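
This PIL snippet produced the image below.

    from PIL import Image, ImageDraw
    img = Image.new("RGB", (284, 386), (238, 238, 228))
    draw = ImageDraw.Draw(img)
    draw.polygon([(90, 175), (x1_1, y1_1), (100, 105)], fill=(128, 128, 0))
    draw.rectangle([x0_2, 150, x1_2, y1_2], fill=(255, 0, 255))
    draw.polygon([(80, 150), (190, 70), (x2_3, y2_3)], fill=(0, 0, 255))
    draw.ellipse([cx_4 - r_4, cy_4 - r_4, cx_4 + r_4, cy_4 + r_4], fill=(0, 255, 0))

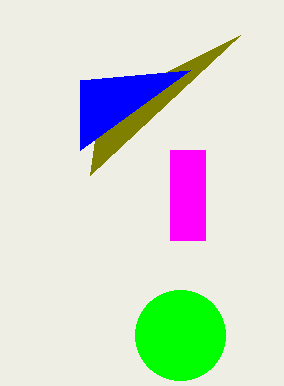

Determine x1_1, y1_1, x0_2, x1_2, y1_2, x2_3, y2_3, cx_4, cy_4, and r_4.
x1_1 = 240, y1_1 = 35, x0_2 = 170, x1_2 = 205, y1_2 = 240, x2_3 = 80, y2_3 = 80, cx_4 = 180, cy_4 = 335, r_4 = 45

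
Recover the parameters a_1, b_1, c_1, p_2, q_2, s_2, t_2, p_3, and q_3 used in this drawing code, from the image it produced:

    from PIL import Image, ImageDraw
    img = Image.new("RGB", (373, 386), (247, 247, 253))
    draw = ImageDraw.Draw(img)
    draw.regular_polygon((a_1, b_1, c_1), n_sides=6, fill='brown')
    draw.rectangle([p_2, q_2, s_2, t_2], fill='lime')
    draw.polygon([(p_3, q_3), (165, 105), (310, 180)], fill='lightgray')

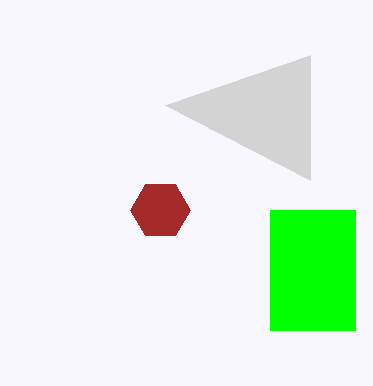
a_1 = 160, b_1 = 210, c_1 = 30, p_2 = 270, q_2 = 210, s_2 = 355, t_2 = 330, p_3 = 310, q_3 = 55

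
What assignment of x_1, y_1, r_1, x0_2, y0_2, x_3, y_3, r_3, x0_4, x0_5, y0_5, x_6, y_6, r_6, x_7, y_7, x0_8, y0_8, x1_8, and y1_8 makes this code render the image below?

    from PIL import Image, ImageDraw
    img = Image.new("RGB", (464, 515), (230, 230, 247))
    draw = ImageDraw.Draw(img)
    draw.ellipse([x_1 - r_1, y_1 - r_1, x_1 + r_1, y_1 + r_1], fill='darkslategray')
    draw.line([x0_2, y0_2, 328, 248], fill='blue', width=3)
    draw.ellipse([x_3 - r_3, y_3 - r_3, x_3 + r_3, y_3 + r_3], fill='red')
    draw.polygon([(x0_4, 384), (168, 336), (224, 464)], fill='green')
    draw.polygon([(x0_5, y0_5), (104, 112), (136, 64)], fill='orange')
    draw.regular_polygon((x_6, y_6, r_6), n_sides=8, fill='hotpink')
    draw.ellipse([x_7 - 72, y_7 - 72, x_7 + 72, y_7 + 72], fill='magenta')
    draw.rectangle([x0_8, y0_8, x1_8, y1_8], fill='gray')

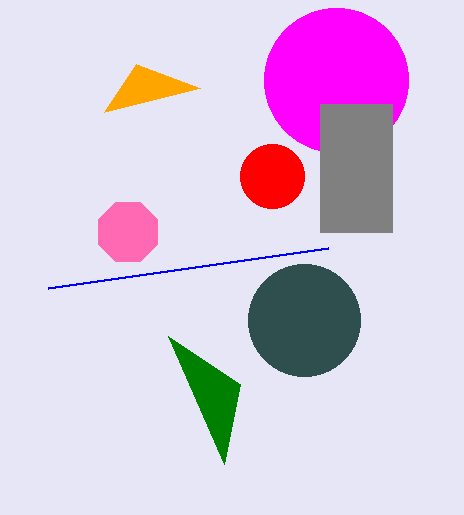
x_1 = 304; y_1 = 320; r_1 = 56; x0_2 = 48; y0_2 = 288; x_3 = 272; y_3 = 176; r_3 = 32; x0_4 = 240; x0_5 = 200; y0_5 = 88; x_6 = 128; y_6 = 232; r_6 = 32; x_7 = 336; y_7 = 80; x0_8 = 320; y0_8 = 104; x1_8 = 392; y1_8 = 232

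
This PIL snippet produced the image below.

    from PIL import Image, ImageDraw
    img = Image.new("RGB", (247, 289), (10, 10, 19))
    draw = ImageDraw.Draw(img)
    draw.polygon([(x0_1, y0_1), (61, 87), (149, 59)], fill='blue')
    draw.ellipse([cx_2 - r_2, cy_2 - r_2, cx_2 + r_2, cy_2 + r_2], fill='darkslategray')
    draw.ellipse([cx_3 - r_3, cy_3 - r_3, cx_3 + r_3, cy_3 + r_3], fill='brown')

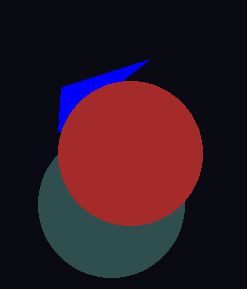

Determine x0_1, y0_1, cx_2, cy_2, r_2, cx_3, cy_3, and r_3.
x0_1 = 58, y0_1 = 132, cx_2 = 111, cy_2 = 204, r_2 = 73, cx_3 = 130, cy_3 = 153, r_3 = 72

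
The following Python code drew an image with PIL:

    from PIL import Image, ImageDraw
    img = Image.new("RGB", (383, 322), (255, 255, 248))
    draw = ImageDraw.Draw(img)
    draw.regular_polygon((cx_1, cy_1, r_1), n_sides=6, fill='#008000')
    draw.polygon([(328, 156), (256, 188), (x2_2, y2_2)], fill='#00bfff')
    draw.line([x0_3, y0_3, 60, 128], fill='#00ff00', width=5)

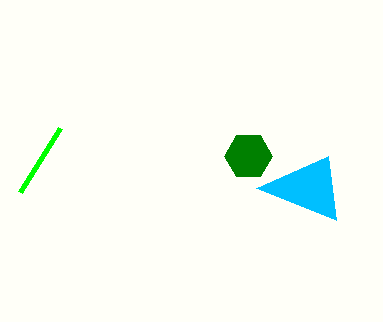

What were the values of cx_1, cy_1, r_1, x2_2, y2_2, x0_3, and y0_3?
cx_1 = 248
cy_1 = 156
r_1 = 24
x2_2 = 336
y2_2 = 220
x0_3 = 20
y0_3 = 192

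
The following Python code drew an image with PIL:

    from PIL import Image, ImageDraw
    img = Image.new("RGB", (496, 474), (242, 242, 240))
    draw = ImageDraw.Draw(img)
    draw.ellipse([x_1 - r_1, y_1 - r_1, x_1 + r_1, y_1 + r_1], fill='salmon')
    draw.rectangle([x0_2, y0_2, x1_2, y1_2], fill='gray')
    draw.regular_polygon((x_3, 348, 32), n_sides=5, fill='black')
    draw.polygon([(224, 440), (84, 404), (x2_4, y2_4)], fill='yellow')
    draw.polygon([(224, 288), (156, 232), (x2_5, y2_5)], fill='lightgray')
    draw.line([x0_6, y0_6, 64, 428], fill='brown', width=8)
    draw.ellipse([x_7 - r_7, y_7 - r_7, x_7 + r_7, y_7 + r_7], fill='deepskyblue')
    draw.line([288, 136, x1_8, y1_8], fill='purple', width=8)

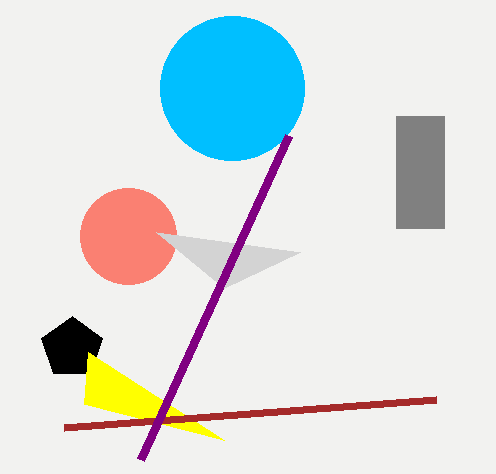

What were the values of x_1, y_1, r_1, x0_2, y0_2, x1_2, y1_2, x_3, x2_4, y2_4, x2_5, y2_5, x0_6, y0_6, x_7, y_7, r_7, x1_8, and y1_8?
x_1 = 128; y_1 = 236; r_1 = 48; x0_2 = 396; y0_2 = 116; x1_2 = 444; y1_2 = 228; x_3 = 72; x2_4 = 88; y2_4 = 352; x2_5 = 300; y2_5 = 252; x0_6 = 436; y0_6 = 400; x_7 = 232; y_7 = 88; r_7 = 72; x1_8 = 140; y1_8 = 460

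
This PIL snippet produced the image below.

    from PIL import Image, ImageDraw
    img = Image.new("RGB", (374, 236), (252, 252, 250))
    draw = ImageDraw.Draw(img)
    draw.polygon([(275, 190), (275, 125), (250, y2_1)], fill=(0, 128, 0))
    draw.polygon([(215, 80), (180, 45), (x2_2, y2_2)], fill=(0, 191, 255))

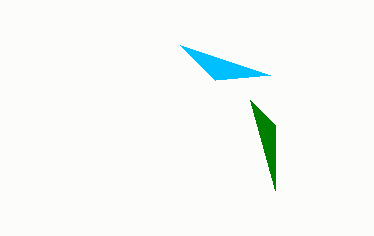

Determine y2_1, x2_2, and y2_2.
y2_1 = 100
x2_2 = 270
y2_2 = 75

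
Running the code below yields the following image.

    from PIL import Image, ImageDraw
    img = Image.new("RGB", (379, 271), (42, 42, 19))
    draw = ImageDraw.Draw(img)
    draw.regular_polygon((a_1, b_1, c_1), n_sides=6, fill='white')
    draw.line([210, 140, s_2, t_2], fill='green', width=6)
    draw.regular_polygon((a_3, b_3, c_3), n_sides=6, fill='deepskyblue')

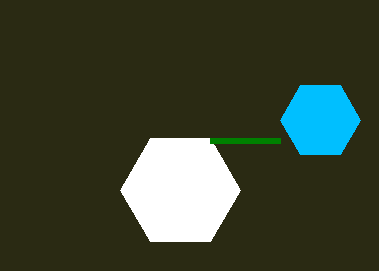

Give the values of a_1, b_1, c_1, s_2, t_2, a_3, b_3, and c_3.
a_1 = 180, b_1 = 190, c_1 = 60, s_2 = 280, t_2 = 140, a_3 = 320, b_3 = 120, c_3 = 40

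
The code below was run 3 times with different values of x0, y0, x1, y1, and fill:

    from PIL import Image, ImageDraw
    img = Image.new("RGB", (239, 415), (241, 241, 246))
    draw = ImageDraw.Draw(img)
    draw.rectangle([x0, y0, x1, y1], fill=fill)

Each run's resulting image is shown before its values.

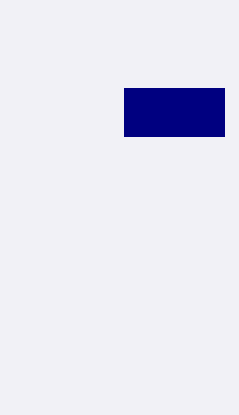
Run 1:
x0 = 124, y0 = 88, x1 = 224, y1 = 136, fill = 'navy'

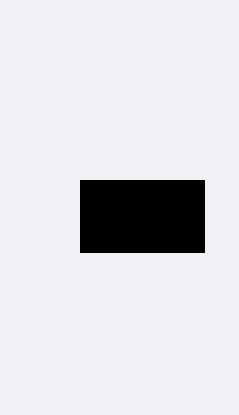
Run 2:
x0 = 80, y0 = 180, x1 = 204, y1 = 252, fill = 'black'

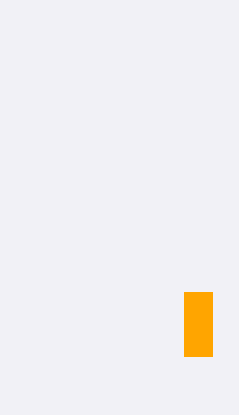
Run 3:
x0 = 184; y0 = 292; x1 = 212; y1 = 356; fill = 'orange'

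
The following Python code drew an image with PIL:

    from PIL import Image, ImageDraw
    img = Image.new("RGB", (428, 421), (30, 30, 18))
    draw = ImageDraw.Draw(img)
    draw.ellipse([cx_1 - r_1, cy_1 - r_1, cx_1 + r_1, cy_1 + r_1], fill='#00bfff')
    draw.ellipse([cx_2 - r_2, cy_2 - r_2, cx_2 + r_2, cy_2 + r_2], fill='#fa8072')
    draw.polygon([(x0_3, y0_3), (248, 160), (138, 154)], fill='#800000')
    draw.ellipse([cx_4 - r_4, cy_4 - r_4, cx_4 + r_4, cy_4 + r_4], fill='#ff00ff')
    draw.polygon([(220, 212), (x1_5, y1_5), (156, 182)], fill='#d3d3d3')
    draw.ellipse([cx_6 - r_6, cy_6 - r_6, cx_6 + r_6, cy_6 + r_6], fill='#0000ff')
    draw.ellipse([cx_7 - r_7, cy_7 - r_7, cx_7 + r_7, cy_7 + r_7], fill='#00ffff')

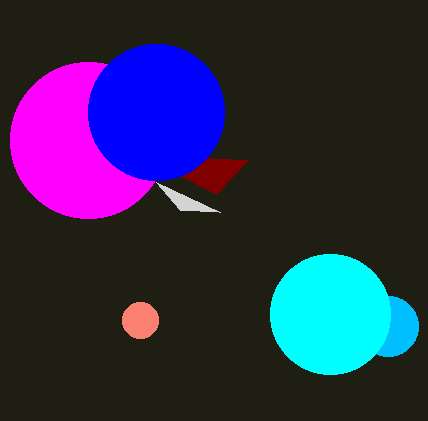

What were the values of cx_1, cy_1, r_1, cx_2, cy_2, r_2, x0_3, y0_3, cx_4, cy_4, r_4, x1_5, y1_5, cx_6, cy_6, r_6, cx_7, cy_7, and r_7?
cx_1 = 388, cy_1 = 326, r_1 = 30, cx_2 = 140, cy_2 = 320, r_2 = 18, x0_3 = 216, y0_3 = 194, cx_4 = 88, cy_4 = 140, r_4 = 78, x1_5 = 180, y1_5 = 210, cx_6 = 156, cy_6 = 112, r_6 = 68, cx_7 = 330, cy_7 = 314, r_7 = 60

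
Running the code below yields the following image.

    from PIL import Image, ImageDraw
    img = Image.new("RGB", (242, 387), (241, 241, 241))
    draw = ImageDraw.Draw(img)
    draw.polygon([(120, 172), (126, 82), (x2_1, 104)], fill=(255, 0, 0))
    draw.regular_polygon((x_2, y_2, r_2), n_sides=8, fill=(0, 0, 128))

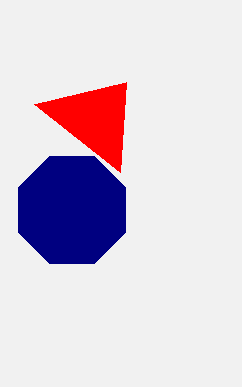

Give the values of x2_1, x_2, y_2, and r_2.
x2_1 = 34, x_2 = 72, y_2 = 210, r_2 = 58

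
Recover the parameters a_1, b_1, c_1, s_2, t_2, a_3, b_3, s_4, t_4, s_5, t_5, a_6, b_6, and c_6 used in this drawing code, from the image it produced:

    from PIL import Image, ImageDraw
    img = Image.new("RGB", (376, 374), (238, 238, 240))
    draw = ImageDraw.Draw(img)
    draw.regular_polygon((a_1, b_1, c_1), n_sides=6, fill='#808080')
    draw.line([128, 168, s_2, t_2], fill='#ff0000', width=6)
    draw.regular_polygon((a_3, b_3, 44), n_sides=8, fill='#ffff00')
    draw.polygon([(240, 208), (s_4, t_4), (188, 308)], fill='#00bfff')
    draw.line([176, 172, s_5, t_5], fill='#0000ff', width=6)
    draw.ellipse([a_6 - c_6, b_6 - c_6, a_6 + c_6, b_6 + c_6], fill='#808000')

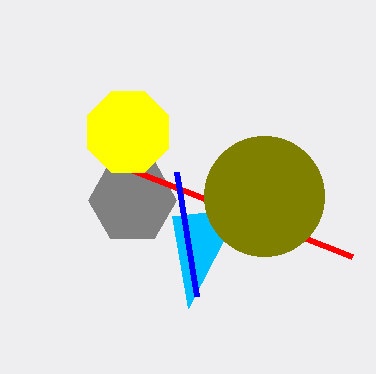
a_1 = 132, b_1 = 200, c_1 = 44, s_2 = 352, t_2 = 256, a_3 = 128, b_3 = 132, s_4 = 172, t_4 = 216, s_5 = 196, t_5 = 296, a_6 = 264, b_6 = 196, c_6 = 60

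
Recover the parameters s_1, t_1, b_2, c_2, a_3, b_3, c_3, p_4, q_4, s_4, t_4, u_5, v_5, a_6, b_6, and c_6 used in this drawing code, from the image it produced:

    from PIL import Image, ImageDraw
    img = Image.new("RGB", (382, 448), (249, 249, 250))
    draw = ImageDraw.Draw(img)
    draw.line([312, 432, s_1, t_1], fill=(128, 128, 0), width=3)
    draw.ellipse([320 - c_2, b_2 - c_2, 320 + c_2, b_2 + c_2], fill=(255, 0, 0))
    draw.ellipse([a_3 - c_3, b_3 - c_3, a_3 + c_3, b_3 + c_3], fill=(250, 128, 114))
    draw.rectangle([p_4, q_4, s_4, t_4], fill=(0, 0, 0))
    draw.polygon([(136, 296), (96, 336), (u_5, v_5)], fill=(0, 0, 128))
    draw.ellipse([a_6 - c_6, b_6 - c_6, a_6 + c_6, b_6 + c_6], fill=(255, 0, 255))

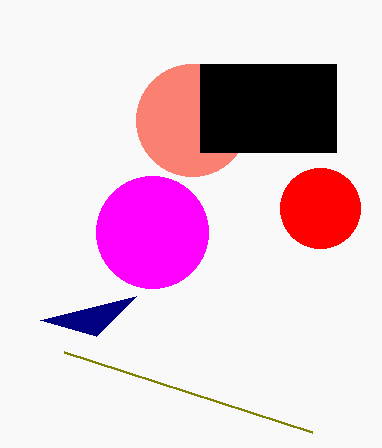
s_1 = 64
t_1 = 352
b_2 = 208
c_2 = 40
a_3 = 192
b_3 = 120
c_3 = 56
p_4 = 200
q_4 = 64
s_4 = 336
t_4 = 152
u_5 = 40
v_5 = 320
a_6 = 152
b_6 = 232
c_6 = 56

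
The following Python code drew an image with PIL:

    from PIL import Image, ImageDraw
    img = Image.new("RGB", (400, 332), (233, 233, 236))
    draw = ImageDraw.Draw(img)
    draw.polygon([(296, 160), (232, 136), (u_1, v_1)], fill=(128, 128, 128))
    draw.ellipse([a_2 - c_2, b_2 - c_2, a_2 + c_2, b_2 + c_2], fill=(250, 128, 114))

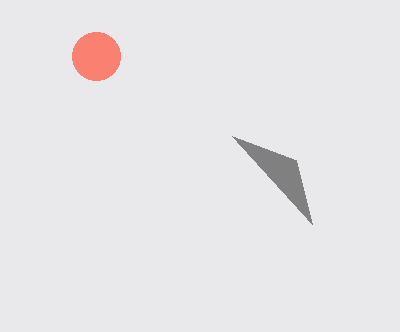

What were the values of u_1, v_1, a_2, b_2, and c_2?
u_1 = 312
v_1 = 224
a_2 = 96
b_2 = 56
c_2 = 24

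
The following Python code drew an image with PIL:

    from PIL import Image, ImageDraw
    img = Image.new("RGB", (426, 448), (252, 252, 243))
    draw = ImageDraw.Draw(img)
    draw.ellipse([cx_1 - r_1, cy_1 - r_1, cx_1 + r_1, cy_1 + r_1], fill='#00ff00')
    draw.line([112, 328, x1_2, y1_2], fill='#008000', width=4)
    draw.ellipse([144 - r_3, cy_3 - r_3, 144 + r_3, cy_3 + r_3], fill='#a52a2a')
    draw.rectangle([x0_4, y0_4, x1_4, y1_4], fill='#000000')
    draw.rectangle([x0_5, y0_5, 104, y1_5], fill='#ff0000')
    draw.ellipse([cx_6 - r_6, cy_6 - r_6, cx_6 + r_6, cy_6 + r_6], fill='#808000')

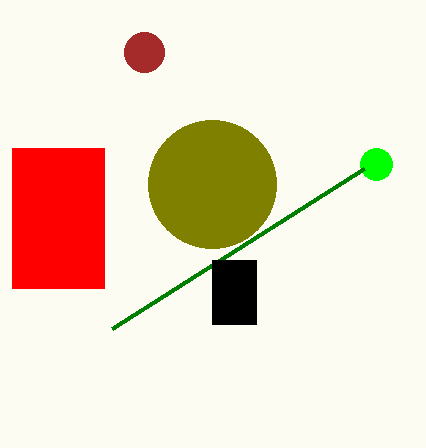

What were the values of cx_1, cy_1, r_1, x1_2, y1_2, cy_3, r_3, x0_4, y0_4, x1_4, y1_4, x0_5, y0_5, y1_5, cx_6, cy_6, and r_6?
cx_1 = 376, cy_1 = 164, r_1 = 16, x1_2 = 364, y1_2 = 168, cy_3 = 52, r_3 = 20, x0_4 = 212, y0_4 = 260, x1_4 = 256, y1_4 = 324, x0_5 = 12, y0_5 = 148, y1_5 = 288, cx_6 = 212, cy_6 = 184, r_6 = 64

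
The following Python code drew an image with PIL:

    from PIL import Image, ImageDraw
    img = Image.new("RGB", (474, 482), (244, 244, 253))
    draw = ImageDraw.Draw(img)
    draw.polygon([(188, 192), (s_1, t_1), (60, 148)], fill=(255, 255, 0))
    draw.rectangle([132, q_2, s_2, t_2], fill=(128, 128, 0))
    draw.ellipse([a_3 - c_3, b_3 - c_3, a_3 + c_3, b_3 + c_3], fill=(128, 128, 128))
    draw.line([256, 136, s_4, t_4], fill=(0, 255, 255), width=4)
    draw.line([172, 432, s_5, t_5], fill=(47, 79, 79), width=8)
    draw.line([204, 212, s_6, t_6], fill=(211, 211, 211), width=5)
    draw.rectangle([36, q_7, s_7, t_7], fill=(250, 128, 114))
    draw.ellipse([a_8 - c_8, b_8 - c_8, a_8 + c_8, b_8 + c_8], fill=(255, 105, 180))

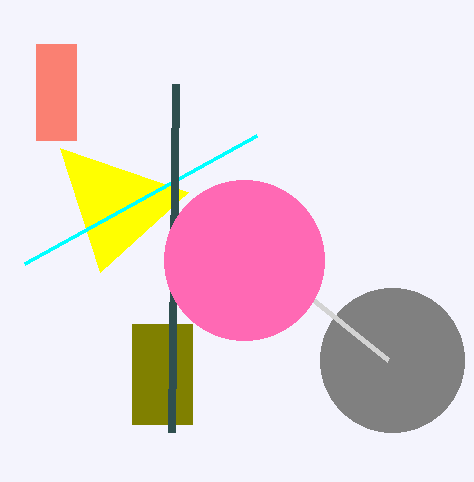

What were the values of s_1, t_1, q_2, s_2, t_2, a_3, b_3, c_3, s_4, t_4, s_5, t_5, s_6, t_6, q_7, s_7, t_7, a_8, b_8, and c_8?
s_1 = 100, t_1 = 272, q_2 = 324, s_2 = 192, t_2 = 424, a_3 = 392, b_3 = 360, c_3 = 72, s_4 = 24, t_4 = 264, s_5 = 176, t_5 = 84, s_6 = 388, t_6 = 360, q_7 = 44, s_7 = 76, t_7 = 140, a_8 = 244, b_8 = 260, c_8 = 80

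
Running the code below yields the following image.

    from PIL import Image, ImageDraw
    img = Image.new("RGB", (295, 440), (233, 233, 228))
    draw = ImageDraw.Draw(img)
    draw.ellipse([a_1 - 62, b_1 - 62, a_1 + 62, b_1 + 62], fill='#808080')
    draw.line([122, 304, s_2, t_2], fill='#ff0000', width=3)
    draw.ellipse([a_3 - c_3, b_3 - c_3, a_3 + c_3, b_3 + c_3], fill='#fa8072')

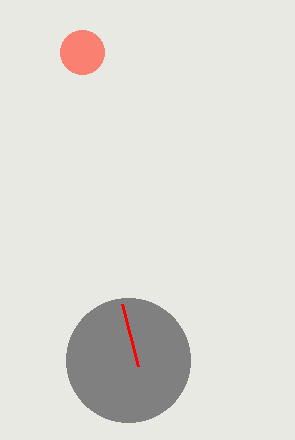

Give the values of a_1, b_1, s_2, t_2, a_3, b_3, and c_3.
a_1 = 128, b_1 = 360, s_2 = 138, t_2 = 366, a_3 = 82, b_3 = 52, c_3 = 22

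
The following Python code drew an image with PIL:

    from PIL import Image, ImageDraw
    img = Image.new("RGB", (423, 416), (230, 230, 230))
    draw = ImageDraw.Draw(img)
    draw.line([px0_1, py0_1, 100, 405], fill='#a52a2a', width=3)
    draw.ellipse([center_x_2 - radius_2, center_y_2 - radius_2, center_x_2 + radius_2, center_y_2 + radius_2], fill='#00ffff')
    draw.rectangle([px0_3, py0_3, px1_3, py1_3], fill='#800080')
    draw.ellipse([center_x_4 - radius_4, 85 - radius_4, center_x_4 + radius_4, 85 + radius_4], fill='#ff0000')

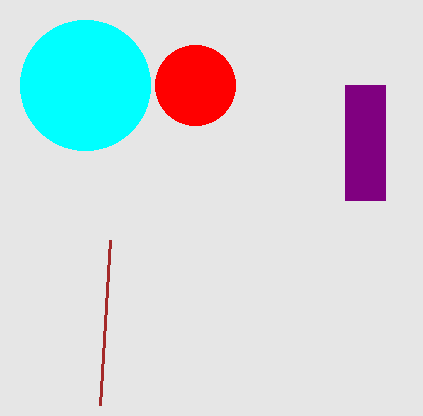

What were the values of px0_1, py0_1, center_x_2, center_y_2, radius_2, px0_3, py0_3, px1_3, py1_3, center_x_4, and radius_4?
px0_1 = 110
py0_1 = 240
center_x_2 = 85
center_y_2 = 85
radius_2 = 65
px0_3 = 345
py0_3 = 85
px1_3 = 385
py1_3 = 200
center_x_4 = 195
radius_4 = 40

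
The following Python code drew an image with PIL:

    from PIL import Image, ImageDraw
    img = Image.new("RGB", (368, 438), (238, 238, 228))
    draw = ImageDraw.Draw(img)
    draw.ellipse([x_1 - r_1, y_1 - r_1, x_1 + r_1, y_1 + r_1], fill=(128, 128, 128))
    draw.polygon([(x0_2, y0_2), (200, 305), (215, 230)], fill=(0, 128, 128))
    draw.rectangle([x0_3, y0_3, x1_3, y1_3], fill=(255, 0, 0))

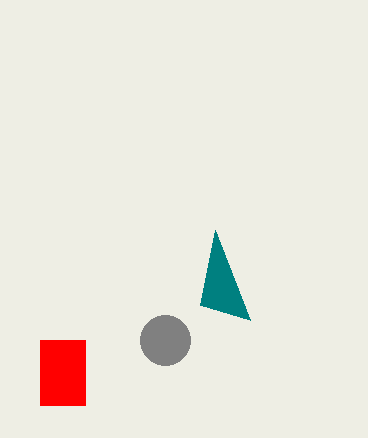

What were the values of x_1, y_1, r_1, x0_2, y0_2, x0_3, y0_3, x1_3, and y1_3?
x_1 = 165, y_1 = 340, r_1 = 25, x0_2 = 250, y0_2 = 320, x0_3 = 40, y0_3 = 340, x1_3 = 85, y1_3 = 405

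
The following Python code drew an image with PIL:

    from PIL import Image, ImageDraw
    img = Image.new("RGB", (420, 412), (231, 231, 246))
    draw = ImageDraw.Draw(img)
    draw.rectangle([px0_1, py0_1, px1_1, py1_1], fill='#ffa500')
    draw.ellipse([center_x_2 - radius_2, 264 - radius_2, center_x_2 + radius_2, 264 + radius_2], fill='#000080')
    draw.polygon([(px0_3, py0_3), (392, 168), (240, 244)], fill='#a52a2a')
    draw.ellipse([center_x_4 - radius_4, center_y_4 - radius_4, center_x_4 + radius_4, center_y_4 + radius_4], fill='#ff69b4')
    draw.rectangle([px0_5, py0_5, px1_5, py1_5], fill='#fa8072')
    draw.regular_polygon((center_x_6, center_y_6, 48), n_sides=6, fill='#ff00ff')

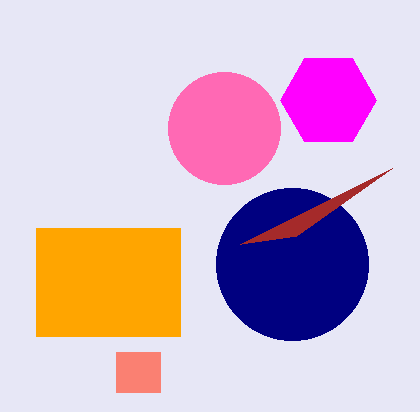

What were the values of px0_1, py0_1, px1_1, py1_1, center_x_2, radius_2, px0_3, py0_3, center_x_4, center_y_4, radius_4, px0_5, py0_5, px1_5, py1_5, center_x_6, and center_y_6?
px0_1 = 36, py0_1 = 228, px1_1 = 180, py1_1 = 336, center_x_2 = 292, radius_2 = 76, px0_3 = 296, py0_3 = 236, center_x_4 = 224, center_y_4 = 128, radius_4 = 56, px0_5 = 116, py0_5 = 352, px1_5 = 160, py1_5 = 392, center_x_6 = 328, center_y_6 = 100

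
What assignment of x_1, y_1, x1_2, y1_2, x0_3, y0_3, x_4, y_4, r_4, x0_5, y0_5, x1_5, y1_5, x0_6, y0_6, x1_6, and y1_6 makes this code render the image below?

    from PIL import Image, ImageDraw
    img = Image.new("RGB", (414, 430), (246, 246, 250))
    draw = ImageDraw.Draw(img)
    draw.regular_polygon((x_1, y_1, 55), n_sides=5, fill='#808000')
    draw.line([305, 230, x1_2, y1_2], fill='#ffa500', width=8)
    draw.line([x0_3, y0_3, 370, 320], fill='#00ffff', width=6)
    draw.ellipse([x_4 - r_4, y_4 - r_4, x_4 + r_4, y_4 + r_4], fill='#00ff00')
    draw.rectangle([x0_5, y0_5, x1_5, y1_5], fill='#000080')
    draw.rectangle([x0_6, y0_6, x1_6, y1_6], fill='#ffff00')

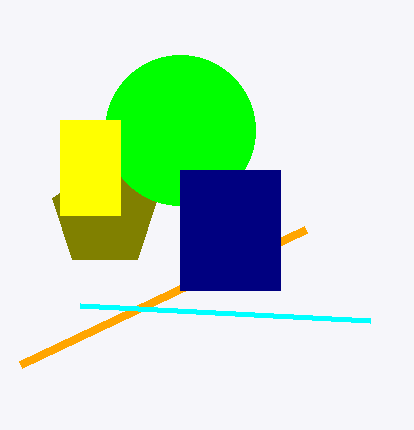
x_1 = 105
y_1 = 215
x1_2 = 20
y1_2 = 365
x0_3 = 80
y0_3 = 305
x_4 = 180
y_4 = 130
r_4 = 75
x0_5 = 180
y0_5 = 170
x1_5 = 280
y1_5 = 290
x0_6 = 60
y0_6 = 120
x1_6 = 120
y1_6 = 215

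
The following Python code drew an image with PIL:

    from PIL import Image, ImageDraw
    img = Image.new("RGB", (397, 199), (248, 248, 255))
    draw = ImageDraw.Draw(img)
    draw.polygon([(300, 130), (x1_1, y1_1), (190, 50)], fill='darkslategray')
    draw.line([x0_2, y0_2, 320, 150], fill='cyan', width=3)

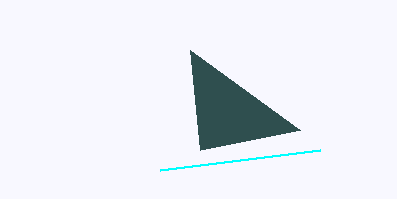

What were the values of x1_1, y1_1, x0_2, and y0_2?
x1_1 = 200
y1_1 = 150
x0_2 = 160
y0_2 = 170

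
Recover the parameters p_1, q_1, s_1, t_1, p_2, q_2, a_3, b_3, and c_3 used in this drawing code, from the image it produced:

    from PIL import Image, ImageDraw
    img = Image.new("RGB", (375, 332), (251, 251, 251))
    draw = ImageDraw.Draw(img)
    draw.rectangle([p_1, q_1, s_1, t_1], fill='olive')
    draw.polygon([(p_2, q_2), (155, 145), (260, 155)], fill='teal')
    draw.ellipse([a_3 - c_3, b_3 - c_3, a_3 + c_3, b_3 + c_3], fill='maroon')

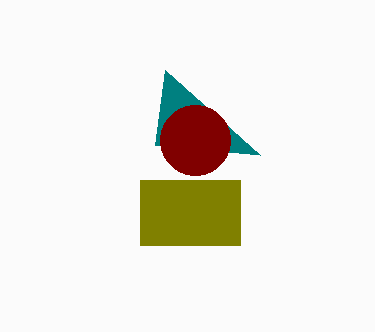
p_1 = 140
q_1 = 180
s_1 = 240
t_1 = 245
p_2 = 165
q_2 = 70
a_3 = 195
b_3 = 140
c_3 = 35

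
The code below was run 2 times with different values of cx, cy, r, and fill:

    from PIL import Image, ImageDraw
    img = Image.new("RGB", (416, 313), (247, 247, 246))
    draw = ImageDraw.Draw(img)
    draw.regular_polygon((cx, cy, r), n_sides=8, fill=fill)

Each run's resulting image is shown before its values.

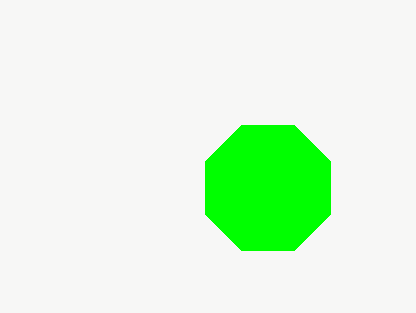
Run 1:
cx = 268
cy = 188
r = 68
fill = 'lime'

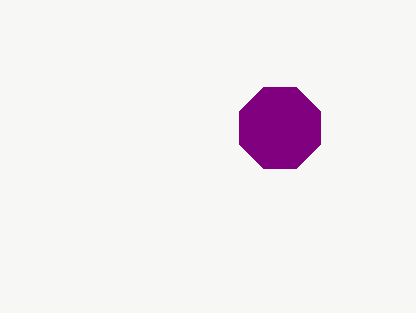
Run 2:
cx = 280, cy = 128, r = 44, fill = 'purple'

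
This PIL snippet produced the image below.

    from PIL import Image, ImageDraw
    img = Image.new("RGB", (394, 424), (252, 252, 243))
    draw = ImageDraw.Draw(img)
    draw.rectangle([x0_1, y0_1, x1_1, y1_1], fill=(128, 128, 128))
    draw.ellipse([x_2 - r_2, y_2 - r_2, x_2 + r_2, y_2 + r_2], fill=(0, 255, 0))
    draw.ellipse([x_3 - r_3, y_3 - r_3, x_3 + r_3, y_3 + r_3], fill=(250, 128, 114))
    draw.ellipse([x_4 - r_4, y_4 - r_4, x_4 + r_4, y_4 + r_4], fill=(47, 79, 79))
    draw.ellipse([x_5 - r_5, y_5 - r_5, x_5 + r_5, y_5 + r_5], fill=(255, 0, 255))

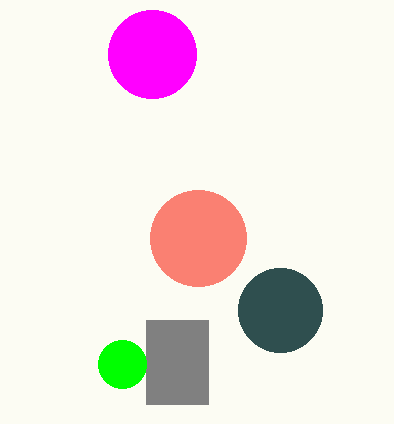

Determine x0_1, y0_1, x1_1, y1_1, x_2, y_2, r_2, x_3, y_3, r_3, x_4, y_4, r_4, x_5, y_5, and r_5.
x0_1 = 146, y0_1 = 320, x1_1 = 208, y1_1 = 404, x_2 = 122, y_2 = 364, r_2 = 24, x_3 = 198, y_3 = 238, r_3 = 48, x_4 = 280, y_4 = 310, r_4 = 42, x_5 = 152, y_5 = 54, r_5 = 44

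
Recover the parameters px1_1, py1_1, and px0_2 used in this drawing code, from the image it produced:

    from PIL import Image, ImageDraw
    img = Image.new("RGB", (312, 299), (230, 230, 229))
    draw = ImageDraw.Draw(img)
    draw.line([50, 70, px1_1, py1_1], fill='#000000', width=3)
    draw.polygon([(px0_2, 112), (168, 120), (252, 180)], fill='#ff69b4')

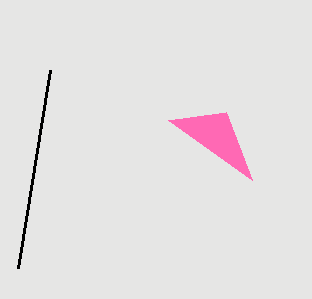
px1_1 = 18; py1_1 = 268; px0_2 = 226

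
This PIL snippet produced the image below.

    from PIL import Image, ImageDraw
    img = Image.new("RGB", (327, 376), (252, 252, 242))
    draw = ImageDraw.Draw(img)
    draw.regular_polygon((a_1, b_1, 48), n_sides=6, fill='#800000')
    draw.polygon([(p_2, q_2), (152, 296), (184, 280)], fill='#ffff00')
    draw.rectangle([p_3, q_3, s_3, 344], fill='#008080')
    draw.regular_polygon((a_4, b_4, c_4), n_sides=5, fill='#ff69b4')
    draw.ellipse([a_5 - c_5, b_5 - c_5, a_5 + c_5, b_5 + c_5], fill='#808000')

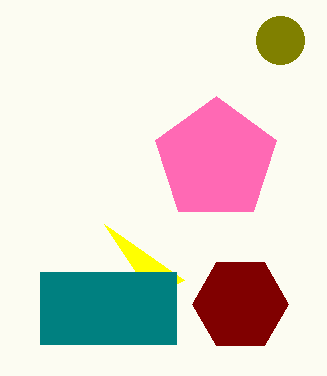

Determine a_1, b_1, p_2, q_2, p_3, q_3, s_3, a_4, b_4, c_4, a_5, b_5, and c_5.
a_1 = 240, b_1 = 304, p_2 = 104, q_2 = 224, p_3 = 40, q_3 = 272, s_3 = 176, a_4 = 216, b_4 = 160, c_4 = 64, a_5 = 280, b_5 = 40, c_5 = 24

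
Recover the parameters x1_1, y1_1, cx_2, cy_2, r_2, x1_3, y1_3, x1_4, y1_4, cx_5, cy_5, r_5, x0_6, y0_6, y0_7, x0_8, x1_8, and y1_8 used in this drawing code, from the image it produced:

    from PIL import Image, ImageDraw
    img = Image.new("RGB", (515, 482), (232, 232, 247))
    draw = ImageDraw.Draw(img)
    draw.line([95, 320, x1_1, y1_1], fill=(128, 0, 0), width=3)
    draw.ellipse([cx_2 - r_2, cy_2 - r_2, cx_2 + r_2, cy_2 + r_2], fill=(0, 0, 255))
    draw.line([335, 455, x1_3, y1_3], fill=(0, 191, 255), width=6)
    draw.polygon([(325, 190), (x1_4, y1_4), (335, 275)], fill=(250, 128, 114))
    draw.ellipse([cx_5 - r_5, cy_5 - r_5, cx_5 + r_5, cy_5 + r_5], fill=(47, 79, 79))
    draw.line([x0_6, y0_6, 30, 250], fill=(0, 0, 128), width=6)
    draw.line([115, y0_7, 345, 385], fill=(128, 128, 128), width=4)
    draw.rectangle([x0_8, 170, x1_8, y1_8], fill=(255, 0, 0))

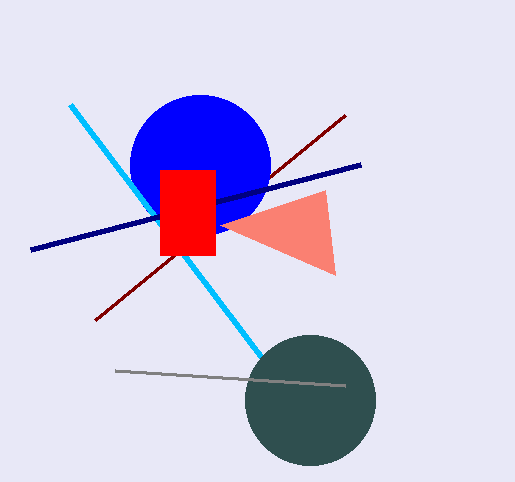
x1_1 = 345, y1_1 = 115, cx_2 = 200, cy_2 = 165, r_2 = 70, x1_3 = 70, y1_3 = 105, x1_4 = 220, y1_4 = 225, cx_5 = 310, cy_5 = 400, r_5 = 65, x0_6 = 360, y0_6 = 165, y0_7 = 370, x0_8 = 160, x1_8 = 215, y1_8 = 255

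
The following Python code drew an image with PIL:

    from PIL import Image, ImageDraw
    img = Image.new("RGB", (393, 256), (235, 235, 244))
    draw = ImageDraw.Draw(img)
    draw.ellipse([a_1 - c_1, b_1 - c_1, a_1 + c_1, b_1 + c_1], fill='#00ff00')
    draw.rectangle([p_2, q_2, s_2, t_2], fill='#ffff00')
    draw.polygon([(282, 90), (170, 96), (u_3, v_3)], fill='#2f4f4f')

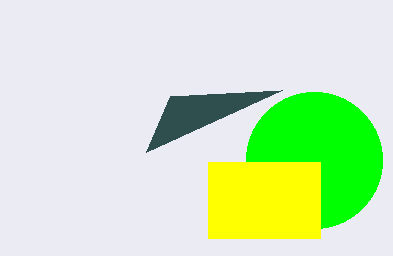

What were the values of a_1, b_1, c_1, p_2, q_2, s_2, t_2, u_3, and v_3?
a_1 = 314, b_1 = 160, c_1 = 68, p_2 = 208, q_2 = 162, s_2 = 320, t_2 = 238, u_3 = 146, v_3 = 152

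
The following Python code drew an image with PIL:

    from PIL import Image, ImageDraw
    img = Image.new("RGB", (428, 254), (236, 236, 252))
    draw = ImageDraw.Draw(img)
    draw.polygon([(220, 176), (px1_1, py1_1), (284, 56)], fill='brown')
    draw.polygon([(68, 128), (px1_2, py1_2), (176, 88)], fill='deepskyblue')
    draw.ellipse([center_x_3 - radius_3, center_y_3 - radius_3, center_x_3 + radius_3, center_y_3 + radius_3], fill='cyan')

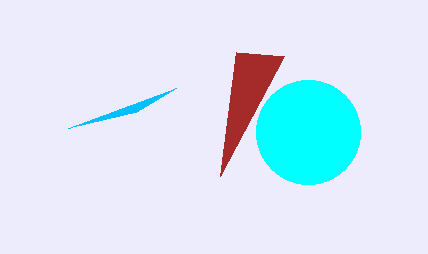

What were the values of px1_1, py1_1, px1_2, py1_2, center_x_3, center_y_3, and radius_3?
px1_1 = 236
py1_1 = 52
px1_2 = 136
py1_2 = 112
center_x_3 = 308
center_y_3 = 132
radius_3 = 52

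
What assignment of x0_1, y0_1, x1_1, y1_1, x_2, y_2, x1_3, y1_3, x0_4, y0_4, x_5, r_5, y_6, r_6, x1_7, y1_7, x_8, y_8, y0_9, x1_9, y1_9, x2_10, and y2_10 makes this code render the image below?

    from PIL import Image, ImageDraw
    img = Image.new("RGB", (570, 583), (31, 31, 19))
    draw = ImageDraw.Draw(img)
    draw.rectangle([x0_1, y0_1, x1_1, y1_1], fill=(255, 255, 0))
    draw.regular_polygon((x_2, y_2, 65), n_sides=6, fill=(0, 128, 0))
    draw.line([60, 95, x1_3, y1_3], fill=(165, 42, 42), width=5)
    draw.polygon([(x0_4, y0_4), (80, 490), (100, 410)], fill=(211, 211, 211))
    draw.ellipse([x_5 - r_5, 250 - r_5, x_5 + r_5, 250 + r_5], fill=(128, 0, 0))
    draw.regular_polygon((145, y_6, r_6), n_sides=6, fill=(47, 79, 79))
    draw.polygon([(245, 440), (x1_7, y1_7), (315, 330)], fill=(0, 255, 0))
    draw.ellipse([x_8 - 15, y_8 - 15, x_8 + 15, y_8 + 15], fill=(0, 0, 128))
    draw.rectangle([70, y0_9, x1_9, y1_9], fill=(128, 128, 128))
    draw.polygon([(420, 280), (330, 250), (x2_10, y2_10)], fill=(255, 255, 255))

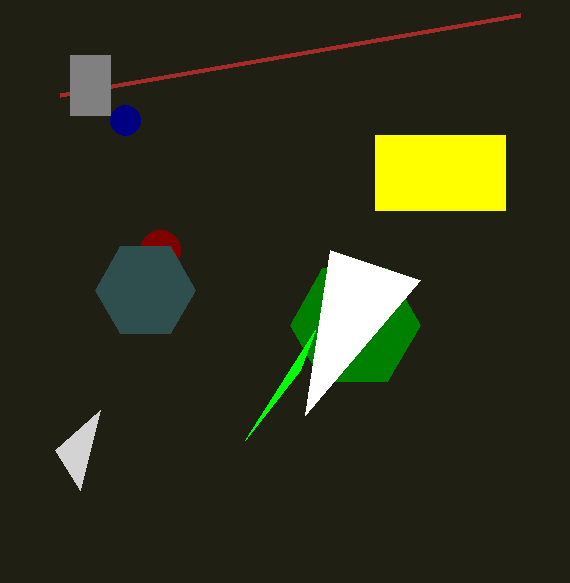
x0_1 = 375, y0_1 = 135, x1_1 = 505, y1_1 = 210, x_2 = 355, y_2 = 325, x1_3 = 520, y1_3 = 15, x0_4 = 55, y0_4 = 450, x_5 = 160, r_5 = 20, y_6 = 290, r_6 = 50, x1_7 = 300, y1_7 = 370, x_8 = 125, y_8 = 120, y0_9 = 55, x1_9 = 110, y1_9 = 115, x2_10 = 305, y2_10 = 415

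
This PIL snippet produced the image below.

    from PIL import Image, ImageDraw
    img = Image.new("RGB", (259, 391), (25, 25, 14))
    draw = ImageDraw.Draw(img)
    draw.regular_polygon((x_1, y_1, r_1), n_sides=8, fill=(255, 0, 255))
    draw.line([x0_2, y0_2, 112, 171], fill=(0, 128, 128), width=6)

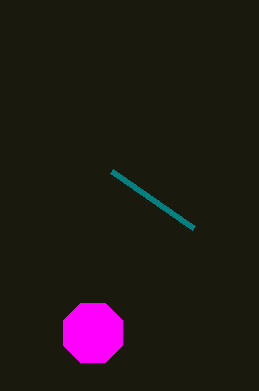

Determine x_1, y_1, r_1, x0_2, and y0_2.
x_1 = 93
y_1 = 333
r_1 = 32
x0_2 = 194
y0_2 = 228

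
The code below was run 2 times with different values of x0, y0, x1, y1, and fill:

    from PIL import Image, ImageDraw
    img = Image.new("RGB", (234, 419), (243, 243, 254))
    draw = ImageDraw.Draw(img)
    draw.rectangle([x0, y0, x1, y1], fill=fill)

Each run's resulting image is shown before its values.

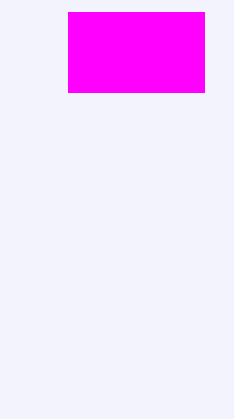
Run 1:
x0 = 68; y0 = 12; x1 = 204; y1 = 92; fill = 'magenta'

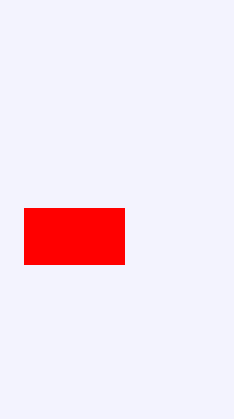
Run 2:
x0 = 24
y0 = 208
x1 = 124
y1 = 264
fill = 'red'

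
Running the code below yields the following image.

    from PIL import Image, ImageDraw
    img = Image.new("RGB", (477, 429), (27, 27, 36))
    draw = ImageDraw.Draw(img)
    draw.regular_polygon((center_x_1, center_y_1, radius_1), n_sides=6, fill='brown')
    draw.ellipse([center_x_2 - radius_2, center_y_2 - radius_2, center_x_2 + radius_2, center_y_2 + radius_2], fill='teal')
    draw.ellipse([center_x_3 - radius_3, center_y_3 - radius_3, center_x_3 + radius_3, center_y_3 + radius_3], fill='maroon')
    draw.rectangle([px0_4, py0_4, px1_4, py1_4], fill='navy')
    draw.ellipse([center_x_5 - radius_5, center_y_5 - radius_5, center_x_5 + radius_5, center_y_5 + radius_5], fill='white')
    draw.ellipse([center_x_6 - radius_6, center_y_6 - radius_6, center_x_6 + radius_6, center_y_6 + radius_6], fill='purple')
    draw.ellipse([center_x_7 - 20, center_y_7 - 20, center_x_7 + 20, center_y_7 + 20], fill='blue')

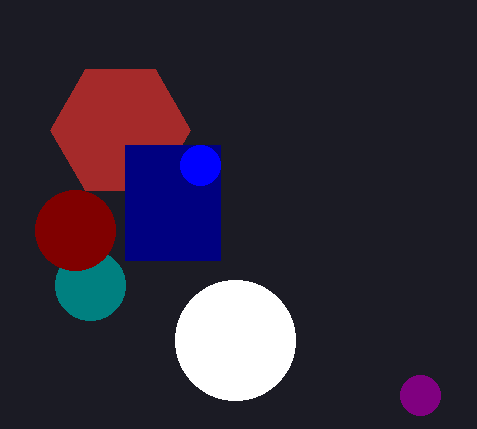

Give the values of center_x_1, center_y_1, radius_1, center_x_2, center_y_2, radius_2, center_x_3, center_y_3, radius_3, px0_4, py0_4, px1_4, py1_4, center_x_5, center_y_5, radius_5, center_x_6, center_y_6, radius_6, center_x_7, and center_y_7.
center_x_1 = 120; center_y_1 = 130; radius_1 = 70; center_x_2 = 90; center_y_2 = 285; radius_2 = 35; center_x_3 = 75; center_y_3 = 230; radius_3 = 40; px0_4 = 125; py0_4 = 145; px1_4 = 220; py1_4 = 260; center_x_5 = 235; center_y_5 = 340; radius_5 = 60; center_x_6 = 420; center_y_6 = 395; radius_6 = 20; center_x_7 = 200; center_y_7 = 165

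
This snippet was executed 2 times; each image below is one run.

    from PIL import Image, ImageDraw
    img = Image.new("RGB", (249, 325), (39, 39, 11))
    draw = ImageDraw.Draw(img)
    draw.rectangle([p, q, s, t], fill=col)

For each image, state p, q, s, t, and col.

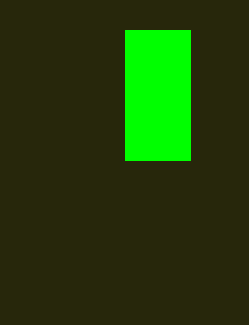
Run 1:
p = 125
q = 30
s = 190
t = 160
col = 'lime'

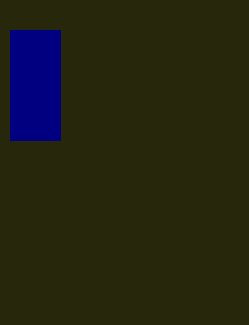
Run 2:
p = 10; q = 30; s = 60; t = 140; col = 'navy'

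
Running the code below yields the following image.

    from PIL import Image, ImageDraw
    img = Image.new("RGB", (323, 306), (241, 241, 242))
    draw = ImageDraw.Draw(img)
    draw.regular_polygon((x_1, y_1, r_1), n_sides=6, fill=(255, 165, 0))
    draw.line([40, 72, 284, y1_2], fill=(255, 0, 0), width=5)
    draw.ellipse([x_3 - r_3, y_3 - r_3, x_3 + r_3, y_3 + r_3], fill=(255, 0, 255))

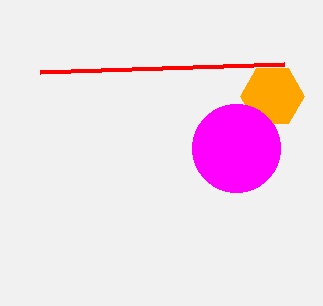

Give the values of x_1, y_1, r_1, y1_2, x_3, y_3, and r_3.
x_1 = 272; y_1 = 96; r_1 = 32; y1_2 = 64; x_3 = 236; y_3 = 148; r_3 = 44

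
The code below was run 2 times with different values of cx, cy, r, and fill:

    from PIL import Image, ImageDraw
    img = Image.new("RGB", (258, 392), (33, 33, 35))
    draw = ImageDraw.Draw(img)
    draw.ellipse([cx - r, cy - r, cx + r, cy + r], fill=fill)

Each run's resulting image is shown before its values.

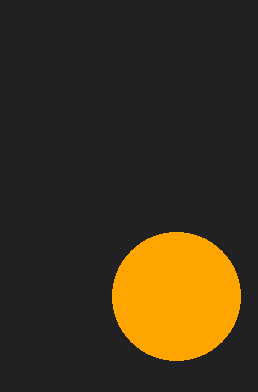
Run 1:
cx = 176, cy = 296, r = 64, fill = 'orange'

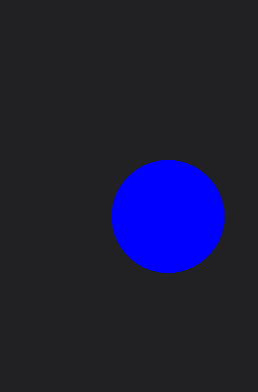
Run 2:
cx = 168; cy = 216; r = 56; fill = 'blue'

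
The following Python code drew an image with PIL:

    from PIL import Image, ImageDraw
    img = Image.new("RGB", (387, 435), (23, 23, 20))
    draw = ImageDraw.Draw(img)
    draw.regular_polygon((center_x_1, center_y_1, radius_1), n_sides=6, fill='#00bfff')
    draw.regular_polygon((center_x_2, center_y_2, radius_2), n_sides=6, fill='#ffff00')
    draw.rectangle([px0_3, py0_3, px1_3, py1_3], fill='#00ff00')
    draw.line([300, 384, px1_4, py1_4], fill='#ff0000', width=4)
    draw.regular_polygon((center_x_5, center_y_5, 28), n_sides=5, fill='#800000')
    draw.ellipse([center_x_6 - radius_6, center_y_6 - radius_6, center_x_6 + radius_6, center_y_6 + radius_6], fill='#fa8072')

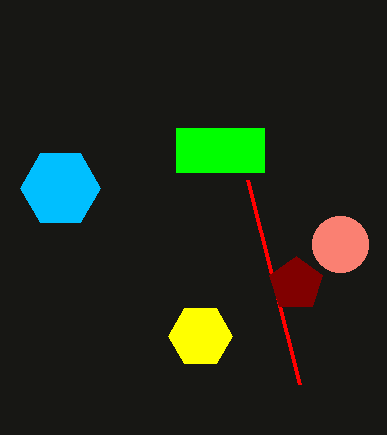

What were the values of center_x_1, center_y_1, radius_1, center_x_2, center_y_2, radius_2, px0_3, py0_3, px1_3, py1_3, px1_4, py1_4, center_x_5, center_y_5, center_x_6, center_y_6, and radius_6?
center_x_1 = 60, center_y_1 = 188, radius_1 = 40, center_x_2 = 200, center_y_2 = 336, radius_2 = 32, px0_3 = 176, py0_3 = 128, px1_3 = 264, py1_3 = 172, px1_4 = 248, py1_4 = 180, center_x_5 = 296, center_y_5 = 284, center_x_6 = 340, center_y_6 = 244, radius_6 = 28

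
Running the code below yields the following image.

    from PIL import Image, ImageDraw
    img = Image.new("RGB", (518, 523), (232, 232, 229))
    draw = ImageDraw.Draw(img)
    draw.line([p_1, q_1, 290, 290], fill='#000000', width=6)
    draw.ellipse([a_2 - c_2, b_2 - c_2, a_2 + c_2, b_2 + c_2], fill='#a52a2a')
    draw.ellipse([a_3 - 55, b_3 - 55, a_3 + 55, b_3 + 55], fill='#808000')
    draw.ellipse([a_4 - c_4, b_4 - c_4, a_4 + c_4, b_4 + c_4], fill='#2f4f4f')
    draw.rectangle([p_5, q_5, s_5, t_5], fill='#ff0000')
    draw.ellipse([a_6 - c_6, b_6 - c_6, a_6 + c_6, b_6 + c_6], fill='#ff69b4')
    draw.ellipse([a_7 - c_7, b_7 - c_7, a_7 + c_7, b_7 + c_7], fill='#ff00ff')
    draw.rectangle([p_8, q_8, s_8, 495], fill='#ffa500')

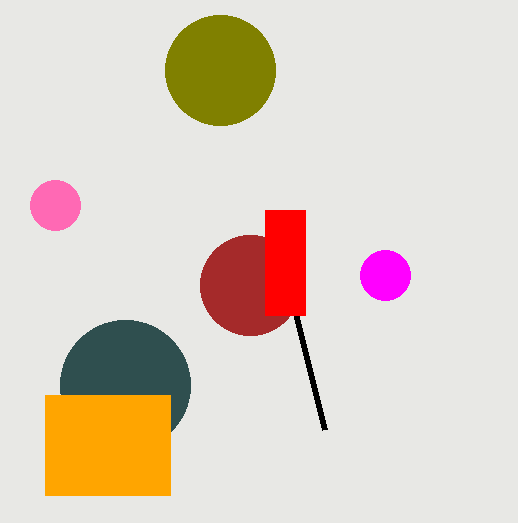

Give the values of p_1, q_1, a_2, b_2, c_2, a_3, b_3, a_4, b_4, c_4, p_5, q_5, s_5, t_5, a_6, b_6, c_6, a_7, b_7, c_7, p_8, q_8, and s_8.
p_1 = 325; q_1 = 430; a_2 = 250; b_2 = 285; c_2 = 50; a_3 = 220; b_3 = 70; a_4 = 125; b_4 = 385; c_4 = 65; p_5 = 265; q_5 = 210; s_5 = 305; t_5 = 315; a_6 = 55; b_6 = 205; c_6 = 25; a_7 = 385; b_7 = 275; c_7 = 25; p_8 = 45; q_8 = 395; s_8 = 170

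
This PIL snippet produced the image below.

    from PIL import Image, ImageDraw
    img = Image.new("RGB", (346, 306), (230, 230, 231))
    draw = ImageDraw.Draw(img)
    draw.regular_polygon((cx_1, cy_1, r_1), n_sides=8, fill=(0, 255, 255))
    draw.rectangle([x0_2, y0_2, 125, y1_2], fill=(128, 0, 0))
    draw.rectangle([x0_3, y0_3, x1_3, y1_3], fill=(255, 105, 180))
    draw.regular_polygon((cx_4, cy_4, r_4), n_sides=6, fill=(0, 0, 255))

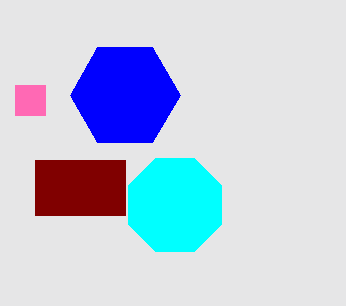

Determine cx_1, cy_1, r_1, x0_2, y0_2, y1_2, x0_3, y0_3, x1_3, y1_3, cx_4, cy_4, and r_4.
cx_1 = 175
cy_1 = 205
r_1 = 50
x0_2 = 35
y0_2 = 160
y1_2 = 215
x0_3 = 15
y0_3 = 85
x1_3 = 45
y1_3 = 115
cx_4 = 125
cy_4 = 95
r_4 = 55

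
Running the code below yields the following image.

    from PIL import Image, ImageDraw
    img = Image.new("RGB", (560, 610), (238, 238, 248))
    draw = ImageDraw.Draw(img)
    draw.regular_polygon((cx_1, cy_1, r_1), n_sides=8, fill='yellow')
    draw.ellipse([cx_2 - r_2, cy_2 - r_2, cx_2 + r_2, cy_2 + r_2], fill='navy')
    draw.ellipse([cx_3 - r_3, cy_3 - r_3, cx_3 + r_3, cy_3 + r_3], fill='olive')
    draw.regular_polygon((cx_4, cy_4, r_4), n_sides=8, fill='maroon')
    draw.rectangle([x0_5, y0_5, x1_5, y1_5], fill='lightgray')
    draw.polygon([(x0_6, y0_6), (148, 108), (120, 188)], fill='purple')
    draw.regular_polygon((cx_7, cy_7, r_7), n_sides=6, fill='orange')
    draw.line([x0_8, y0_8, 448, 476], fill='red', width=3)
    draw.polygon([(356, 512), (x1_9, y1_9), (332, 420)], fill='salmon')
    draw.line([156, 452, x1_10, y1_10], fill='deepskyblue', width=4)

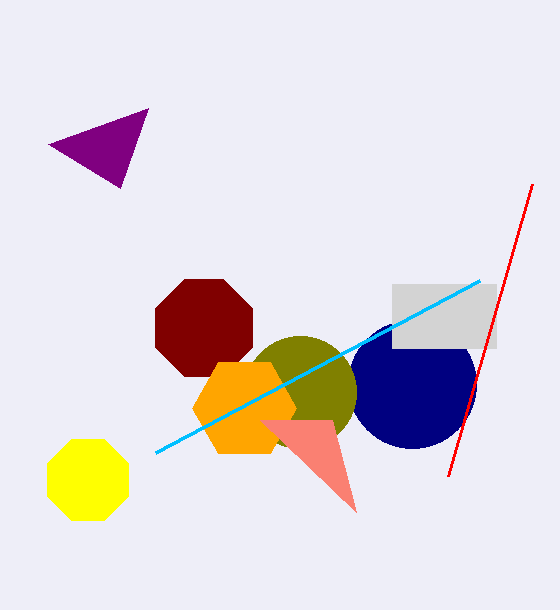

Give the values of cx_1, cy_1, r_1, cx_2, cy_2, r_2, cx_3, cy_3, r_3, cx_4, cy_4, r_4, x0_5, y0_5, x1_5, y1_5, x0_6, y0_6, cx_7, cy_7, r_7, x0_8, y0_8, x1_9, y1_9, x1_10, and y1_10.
cx_1 = 88
cy_1 = 480
r_1 = 44
cx_2 = 412
cy_2 = 384
r_2 = 64
cx_3 = 300
cy_3 = 392
r_3 = 56
cx_4 = 204
cy_4 = 328
r_4 = 52
x0_5 = 392
y0_5 = 284
x1_5 = 496
y1_5 = 348
x0_6 = 48
y0_6 = 144
cx_7 = 244
cy_7 = 408
r_7 = 52
x0_8 = 532
y0_8 = 184
x1_9 = 260
y1_9 = 420
x1_10 = 480
y1_10 = 280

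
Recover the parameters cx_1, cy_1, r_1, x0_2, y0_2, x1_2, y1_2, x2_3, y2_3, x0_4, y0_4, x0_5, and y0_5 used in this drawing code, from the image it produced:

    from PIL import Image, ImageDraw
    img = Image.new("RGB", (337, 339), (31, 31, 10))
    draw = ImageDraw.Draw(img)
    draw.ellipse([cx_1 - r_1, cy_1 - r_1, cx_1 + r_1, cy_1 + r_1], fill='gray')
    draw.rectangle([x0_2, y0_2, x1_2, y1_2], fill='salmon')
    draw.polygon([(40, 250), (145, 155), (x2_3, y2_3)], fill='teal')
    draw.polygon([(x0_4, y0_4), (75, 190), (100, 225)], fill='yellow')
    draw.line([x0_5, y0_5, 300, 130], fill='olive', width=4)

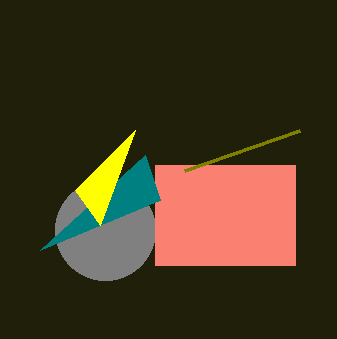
cx_1 = 105, cy_1 = 230, r_1 = 50, x0_2 = 155, y0_2 = 165, x1_2 = 295, y1_2 = 265, x2_3 = 160, y2_3 = 200, x0_4 = 135, y0_4 = 130, x0_5 = 185, y0_5 = 170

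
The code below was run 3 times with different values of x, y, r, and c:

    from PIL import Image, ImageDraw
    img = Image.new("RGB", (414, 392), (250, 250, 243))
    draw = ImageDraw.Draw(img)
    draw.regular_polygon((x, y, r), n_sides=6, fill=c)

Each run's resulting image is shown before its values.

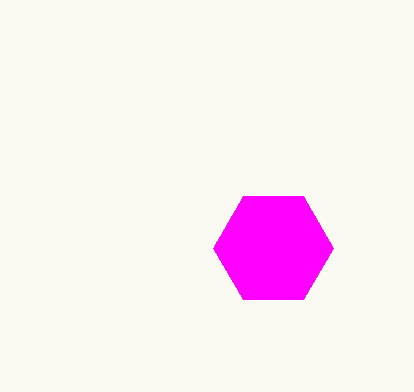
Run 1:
x = 273, y = 248, r = 60, c = 'magenta'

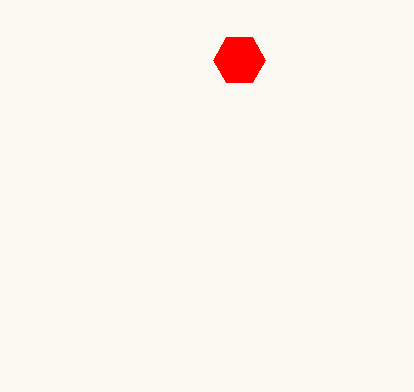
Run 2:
x = 239, y = 60, r = 26, c = 'red'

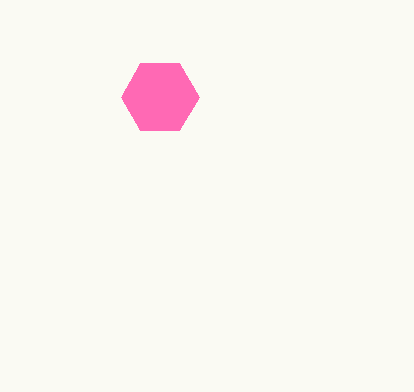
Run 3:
x = 160, y = 97, r = 39, c = 'hotpink'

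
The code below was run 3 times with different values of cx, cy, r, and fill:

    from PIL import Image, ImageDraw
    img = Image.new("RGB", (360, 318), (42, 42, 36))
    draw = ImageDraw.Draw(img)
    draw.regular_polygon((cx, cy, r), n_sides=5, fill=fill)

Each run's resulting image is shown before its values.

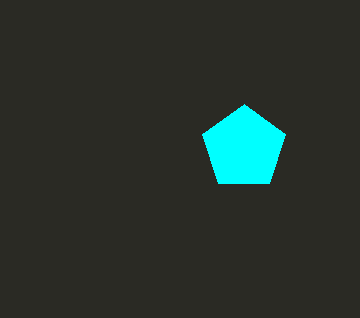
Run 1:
cx = 244, cy = 148, r = 44, fill = 'cyan'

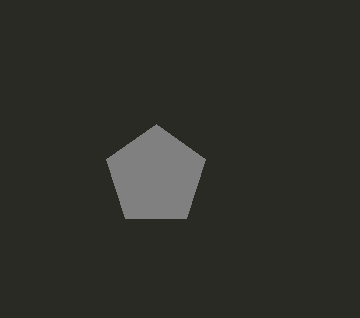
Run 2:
cx = 156; cy = 176; r = 52; fill = 'gray'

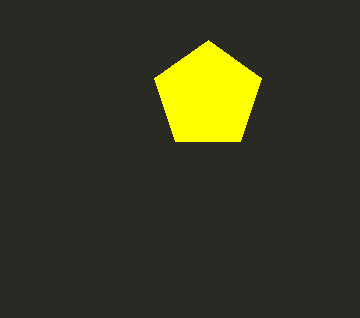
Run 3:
cx = 208
cy = 96
r = 56
fill = 'yellow'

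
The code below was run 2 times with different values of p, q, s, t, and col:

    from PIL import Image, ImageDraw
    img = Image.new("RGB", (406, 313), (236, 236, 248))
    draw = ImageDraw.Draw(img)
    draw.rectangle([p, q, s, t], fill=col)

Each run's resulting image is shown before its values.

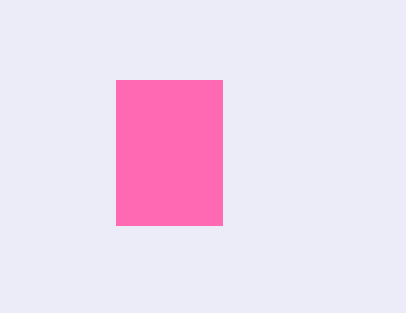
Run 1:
p = 116, q = 80, s = 222, t = 225, col = 'hotpink'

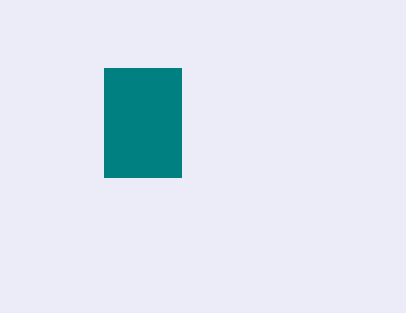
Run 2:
p = 104; q = 68; s = 181; t = 177; col = 'teal'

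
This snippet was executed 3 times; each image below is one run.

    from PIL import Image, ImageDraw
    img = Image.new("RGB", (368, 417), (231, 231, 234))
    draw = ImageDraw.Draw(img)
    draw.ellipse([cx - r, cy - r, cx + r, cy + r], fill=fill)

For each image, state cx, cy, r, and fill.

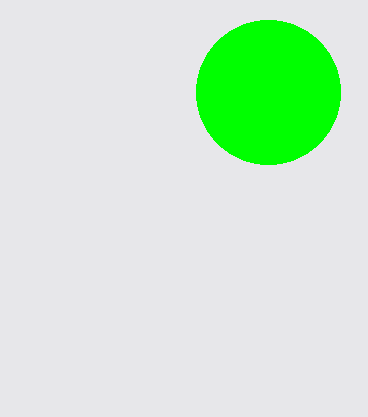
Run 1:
cx = 268, cy = 92, r = 72, fill = 'lime'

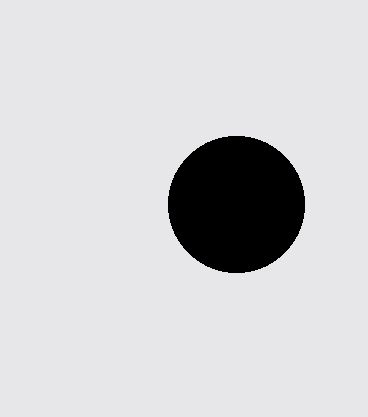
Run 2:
cx = 236; cy = 204; r = 68; fill = 'black'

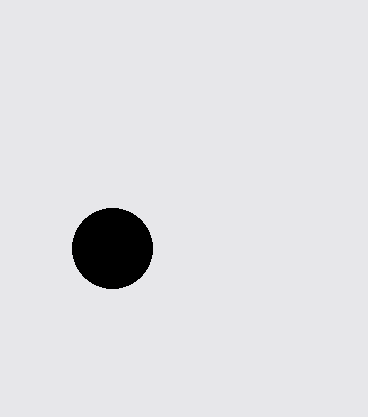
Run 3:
cx = 112; cy = 248; r = 40; fill = 'black'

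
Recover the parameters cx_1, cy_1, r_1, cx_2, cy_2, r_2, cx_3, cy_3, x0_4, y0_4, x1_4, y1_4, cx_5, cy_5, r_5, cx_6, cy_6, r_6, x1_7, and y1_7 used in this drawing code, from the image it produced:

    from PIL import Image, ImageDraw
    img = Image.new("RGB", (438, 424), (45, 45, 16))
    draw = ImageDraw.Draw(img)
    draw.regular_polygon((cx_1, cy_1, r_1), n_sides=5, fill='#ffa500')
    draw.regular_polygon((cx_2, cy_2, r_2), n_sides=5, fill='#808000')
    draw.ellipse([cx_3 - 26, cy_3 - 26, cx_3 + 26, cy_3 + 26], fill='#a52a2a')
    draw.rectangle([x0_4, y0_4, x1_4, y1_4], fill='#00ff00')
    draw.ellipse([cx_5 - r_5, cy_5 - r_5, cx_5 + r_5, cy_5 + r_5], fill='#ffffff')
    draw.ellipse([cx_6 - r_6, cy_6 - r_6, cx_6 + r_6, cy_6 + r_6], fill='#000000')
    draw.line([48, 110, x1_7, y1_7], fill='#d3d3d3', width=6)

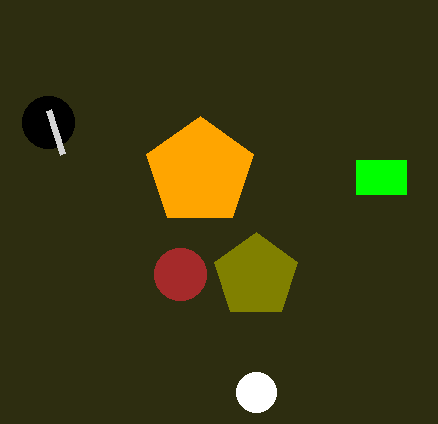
cx_1 = 200; cy_1 = 172; r_1 = 56; cx_2 = 256; cy_2 = 276; r_2 = 44; cx_3 = 180; cy_3 = 274; x0_4 = 356; y0_4 = 160; x1_4 = 406; y1_4 = 194; cx_5 = 256; cy_5 = 392; r_5 = 20; cx_6 = 48; cy_6 = 122; r_6 = 26; x1_7 = 62; y1_7 = 154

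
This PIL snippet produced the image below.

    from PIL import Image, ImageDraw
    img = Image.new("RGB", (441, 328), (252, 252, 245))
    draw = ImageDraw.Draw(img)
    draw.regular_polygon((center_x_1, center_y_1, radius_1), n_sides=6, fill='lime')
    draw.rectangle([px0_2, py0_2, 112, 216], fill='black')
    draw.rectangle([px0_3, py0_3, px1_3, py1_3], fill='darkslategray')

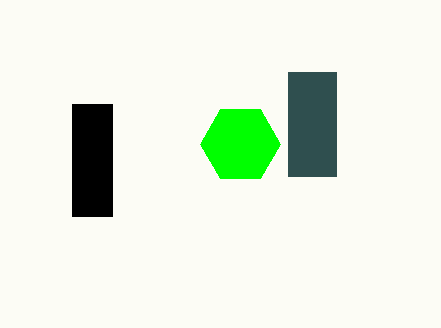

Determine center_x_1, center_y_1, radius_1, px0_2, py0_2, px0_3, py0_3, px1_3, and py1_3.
center_x_1 = 240
center_y_1 = 144
radius_1 = 40
px0_2 = 72
py0_2 = 104
px0_3 = 288
py0_3 = 72
px1_3 = 336
py1_3 = 176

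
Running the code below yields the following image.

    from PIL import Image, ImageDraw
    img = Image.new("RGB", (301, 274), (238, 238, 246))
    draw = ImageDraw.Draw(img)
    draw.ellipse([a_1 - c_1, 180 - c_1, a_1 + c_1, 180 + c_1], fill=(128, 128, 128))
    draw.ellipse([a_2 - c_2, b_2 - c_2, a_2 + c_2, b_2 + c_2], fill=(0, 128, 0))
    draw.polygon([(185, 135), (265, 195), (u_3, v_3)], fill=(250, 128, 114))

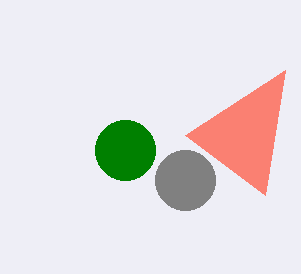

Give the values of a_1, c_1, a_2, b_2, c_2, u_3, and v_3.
a_1 = 185; c_1 = 30; a_2 = 125; b_2 = 150; c_2 = 30; u_3 = 285; v_3 = 70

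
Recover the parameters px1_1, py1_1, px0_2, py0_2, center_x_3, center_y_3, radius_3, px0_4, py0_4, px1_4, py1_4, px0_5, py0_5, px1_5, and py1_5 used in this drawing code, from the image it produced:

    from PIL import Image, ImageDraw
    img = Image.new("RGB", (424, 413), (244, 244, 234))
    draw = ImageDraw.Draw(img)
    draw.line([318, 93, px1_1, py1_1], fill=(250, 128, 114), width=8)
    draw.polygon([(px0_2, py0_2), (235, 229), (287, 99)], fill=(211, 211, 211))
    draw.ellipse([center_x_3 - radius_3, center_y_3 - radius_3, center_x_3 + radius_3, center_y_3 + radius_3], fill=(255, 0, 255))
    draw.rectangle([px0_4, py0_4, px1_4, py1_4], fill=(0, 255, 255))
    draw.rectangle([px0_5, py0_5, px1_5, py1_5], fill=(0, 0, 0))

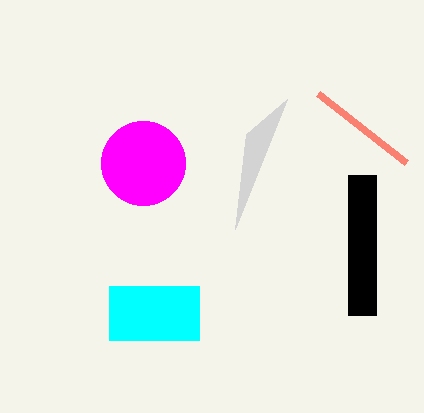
px1_1 = 406; py1_1 = 162; px0_2 = 246; py0_2 = 134; center_x_3 = 143; center_y_3 = 163; radius_3 = 42; px0_4 = 109; py0_4 = 286; px1_4 = 199; py1_4 = 340; px0_5 = 348; py0_5 = 175; px1_5 = 376; py1_5 = 315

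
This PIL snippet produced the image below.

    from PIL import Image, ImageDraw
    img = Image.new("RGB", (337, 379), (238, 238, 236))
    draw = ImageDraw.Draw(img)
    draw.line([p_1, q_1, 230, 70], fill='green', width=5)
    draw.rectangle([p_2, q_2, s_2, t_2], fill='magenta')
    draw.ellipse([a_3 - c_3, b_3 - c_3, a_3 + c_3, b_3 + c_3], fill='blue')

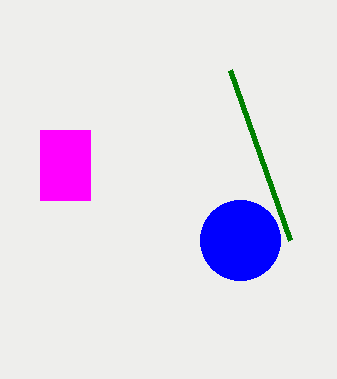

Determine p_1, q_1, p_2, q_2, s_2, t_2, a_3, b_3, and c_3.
p_1 = 290, q_1 = 240, p_2 = 40, q_2 = 130, s_2 = 90, t_2 = 200, a_3 = 240, b_3 = 240, c_3 = 40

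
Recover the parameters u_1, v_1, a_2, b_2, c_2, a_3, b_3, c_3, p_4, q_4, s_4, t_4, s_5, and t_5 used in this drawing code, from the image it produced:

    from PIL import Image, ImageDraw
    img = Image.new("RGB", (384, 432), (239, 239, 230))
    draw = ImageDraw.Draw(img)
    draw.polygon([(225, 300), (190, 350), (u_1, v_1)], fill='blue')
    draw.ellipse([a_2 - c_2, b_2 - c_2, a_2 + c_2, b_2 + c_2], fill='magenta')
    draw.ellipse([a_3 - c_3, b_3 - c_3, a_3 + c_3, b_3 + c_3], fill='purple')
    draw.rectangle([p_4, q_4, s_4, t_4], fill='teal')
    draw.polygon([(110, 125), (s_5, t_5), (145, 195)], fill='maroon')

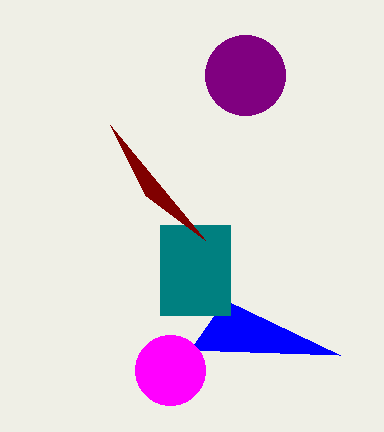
u_1 = 340, v_1 = 355, a_2 = 170, b_2 = 370, c_2 = 35, a_3 = 245, b_3 = 75, c_3 = 40, p_4 = 160, q_4 = 225, s_4 = 230, t_4 = 315, s_5 = 205, t_5 = 240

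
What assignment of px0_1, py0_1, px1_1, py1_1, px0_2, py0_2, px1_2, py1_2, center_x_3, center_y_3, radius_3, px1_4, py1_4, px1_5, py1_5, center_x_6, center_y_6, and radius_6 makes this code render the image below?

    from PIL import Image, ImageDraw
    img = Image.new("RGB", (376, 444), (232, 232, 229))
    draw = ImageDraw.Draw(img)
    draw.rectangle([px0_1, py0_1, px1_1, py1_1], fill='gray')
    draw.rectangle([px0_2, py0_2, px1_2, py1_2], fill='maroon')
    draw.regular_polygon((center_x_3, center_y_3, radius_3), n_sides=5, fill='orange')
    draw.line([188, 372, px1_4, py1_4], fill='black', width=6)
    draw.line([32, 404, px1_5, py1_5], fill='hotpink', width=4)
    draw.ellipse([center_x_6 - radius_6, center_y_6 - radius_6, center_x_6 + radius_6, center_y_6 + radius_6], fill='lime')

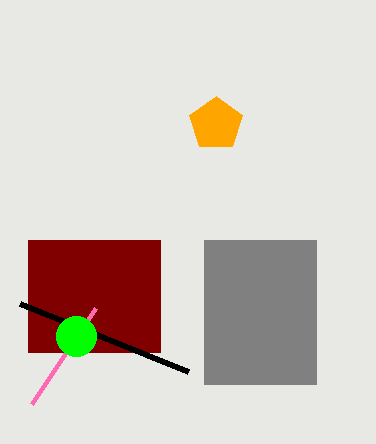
px0_1 = 204; py0_1 = 240; px1_1 = 316; py1_1 = 384; px0_2 = 28; py0_2 = 240; px1_2 = 160; py1_2 = 352; center_x_3 = 216; center_y_3 = 124; radius_3 = 28; px1_4 = 20; py1_4 = 304; px1_5 = 96; py1_5 = 308; center_x_6 = 76; center_y_6 = 336; radius_6 = 20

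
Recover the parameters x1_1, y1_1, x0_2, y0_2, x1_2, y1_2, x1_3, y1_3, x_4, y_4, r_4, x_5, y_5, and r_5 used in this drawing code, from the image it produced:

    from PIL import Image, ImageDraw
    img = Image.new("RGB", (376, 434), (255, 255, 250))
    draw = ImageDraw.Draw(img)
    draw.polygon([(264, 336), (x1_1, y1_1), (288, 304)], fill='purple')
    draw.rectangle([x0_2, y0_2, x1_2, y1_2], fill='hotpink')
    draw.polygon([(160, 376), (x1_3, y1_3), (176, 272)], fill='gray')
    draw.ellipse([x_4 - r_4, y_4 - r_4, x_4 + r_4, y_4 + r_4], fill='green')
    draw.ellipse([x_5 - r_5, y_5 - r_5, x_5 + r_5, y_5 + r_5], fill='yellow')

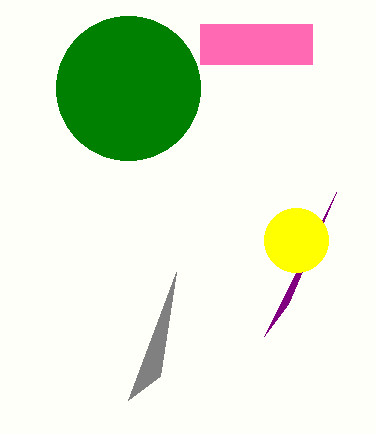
x1_1 = 336
y1_1 = 192
x0_2 = 200
y0_2 = 24
x1_2 = 312
y1_2 = 64
x1_3 = 128
y1_3 = 400
x_4 = 128
y_4 = 88
r_4 = 72
x_5 = 296
y_5 = 240
r_5 = 32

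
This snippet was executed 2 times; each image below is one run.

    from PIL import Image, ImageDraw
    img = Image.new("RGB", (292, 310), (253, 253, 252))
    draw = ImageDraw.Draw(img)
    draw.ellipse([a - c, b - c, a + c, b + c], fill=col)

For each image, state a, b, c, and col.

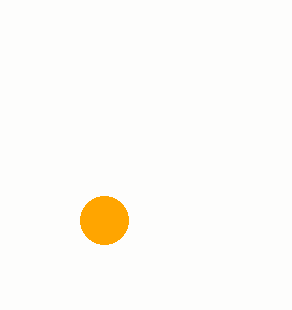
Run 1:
a = 104, b = 220, c = 24, col = 'orange'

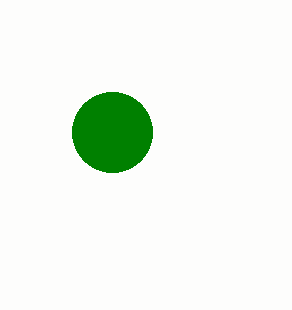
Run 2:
a = 112; b = 132; c = 40; col = 'green'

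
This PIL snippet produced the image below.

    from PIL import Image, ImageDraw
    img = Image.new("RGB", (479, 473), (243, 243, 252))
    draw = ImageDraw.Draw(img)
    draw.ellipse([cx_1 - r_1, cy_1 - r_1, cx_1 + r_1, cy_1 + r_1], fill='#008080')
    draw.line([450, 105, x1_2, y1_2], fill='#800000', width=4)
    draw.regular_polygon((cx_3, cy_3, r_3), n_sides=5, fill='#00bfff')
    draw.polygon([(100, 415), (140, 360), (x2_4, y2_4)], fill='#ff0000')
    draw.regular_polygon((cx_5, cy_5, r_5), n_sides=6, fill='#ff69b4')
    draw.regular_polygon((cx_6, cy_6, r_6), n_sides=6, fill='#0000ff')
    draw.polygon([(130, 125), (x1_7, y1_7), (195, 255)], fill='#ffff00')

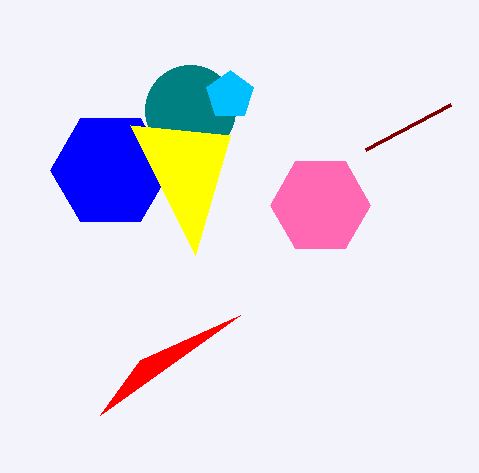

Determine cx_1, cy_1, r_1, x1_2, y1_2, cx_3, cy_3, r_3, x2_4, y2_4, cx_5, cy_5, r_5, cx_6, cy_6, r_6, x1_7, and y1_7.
cx_1 = 190
cy_1 = 110
r_1 = 45
x1_2 = 365
y1_2 = 150
cx_3 = 230
cy_3 = 95
r_3 = 25
x2_4 = 240
y2_4 = 315
cx_5 = 320
cy_5 = 205
r_5 = 50
cx_6 = 110
cy_6 = 170
r_6 = 60
x1_7 = 230
y1_7 = 135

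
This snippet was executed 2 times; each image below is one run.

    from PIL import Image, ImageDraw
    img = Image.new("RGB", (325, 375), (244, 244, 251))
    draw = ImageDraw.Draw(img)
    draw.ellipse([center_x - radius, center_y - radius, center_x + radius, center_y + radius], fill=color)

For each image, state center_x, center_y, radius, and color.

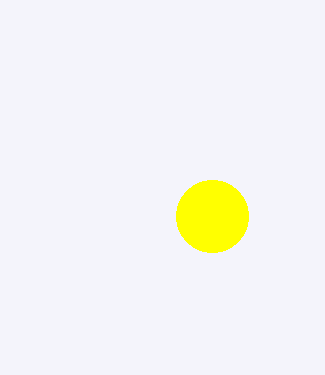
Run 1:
center_x = 212
center_y = 216
radius = 36
color = 'yellow'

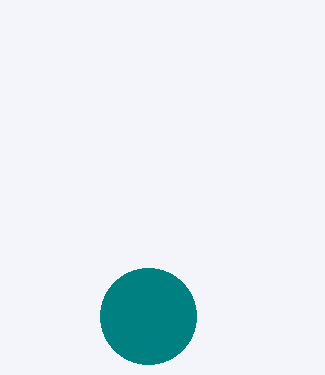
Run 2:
center_x = 148
center_y = 316
radius = 48
color = 'teal'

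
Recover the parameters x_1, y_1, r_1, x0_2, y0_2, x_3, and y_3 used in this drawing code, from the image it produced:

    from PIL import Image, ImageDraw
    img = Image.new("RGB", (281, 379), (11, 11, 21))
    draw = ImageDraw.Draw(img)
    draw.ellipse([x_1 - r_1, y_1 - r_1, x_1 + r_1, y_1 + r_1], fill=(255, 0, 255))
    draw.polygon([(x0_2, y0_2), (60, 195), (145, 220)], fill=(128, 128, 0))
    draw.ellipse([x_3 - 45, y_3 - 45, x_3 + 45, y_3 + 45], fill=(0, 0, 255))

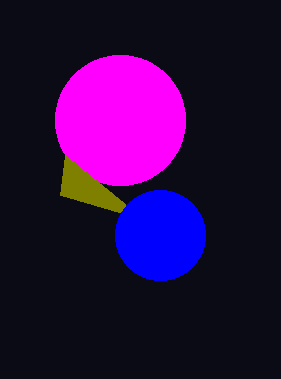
x_1 = 120; y_1 = 120; r_1 = 65; x0_2 = 65; y0_2 = 155; x_3 = 160; y_3 = 235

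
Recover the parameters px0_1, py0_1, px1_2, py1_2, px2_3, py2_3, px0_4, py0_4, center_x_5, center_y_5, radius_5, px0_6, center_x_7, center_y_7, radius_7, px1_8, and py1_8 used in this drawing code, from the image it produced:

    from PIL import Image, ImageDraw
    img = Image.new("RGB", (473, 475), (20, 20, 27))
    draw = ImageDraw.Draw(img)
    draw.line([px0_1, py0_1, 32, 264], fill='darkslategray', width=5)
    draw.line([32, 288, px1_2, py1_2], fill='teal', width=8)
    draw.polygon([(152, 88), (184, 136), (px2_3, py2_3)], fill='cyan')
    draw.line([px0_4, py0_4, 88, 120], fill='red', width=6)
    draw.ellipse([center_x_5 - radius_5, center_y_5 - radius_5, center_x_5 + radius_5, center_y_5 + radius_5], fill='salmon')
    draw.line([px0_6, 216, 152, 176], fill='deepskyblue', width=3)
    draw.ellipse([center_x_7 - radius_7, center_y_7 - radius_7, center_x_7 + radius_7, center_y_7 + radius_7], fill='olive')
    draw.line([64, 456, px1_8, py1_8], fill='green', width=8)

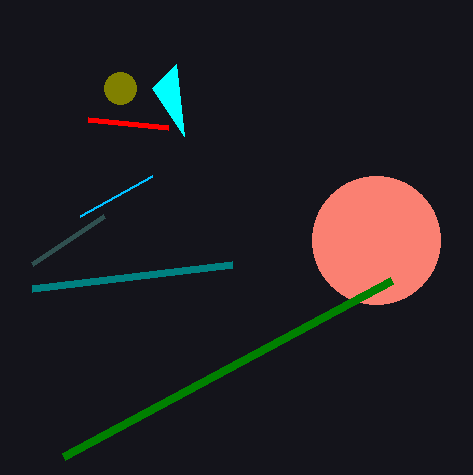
px0_1 = 104
py0_1 = 216
px1_2 = 232
py1_2 = 264
px2_3 = 176
py2_3 = 64
px0_4 = 168
py0_4 = 128
center_x_5 = 376
center_y_5 = 240
radius_5 = 64
px0_6 = 80
center_x_7 = 120
center_y_7 = 88
radius_7 = 16
px1_8 = 392
py1_8 = 280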